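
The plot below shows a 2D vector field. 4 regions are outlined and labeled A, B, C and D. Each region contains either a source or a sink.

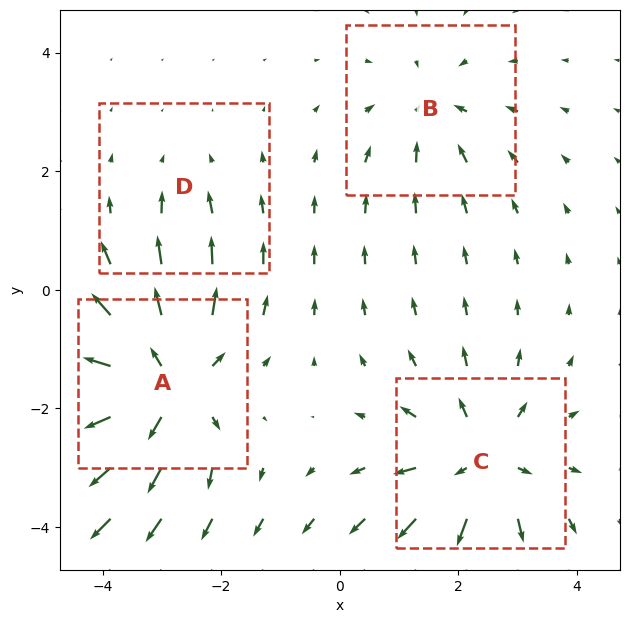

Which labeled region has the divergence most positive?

A

Divergence at each region's feature centre — A: about +7, B: about -3, C: about +5, D: about -2. Region A is most positive.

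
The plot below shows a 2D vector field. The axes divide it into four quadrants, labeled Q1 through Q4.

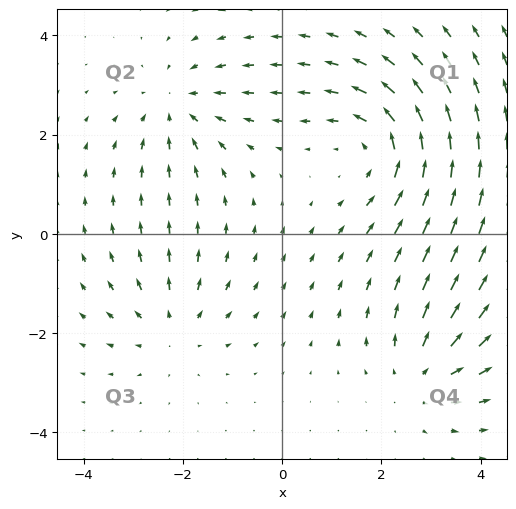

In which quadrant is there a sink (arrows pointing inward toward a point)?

The sink sits at approximately (-2.1, 2.6), which lies in quadrant Q2. The divergence there is about -3, negative as expected for a sink.

Q2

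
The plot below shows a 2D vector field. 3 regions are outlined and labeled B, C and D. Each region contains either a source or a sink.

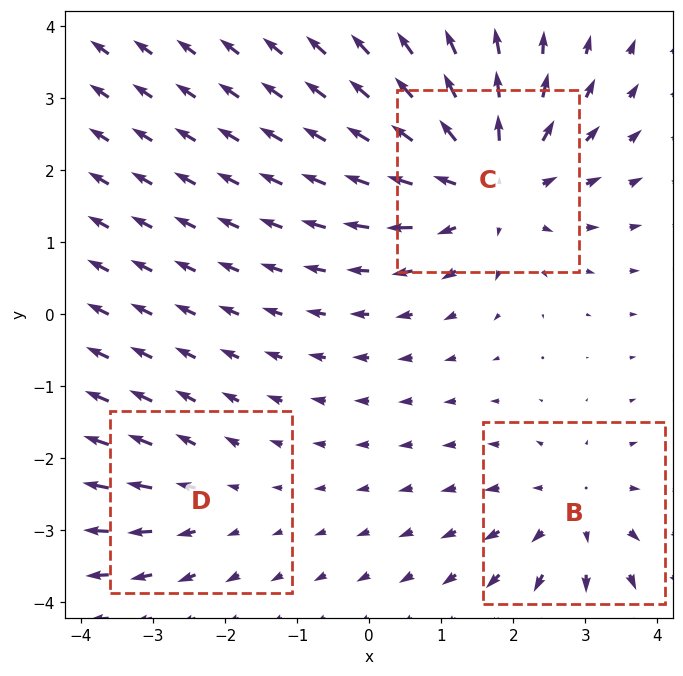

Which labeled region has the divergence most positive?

C

Divergence at each region's feature centre — B: about +3, C: about +5, D: about +2. Region C is most positive.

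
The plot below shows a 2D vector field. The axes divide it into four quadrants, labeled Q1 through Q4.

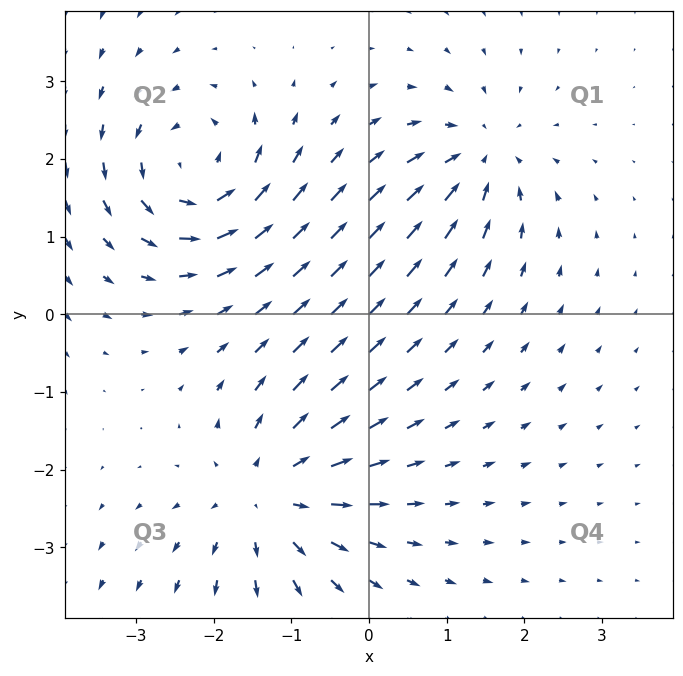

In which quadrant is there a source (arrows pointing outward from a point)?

The source sits at approximately (-1.3, -2.3), which lies in quadrant Q3. The divergence there is about +5, positive as expected for a source.

Q3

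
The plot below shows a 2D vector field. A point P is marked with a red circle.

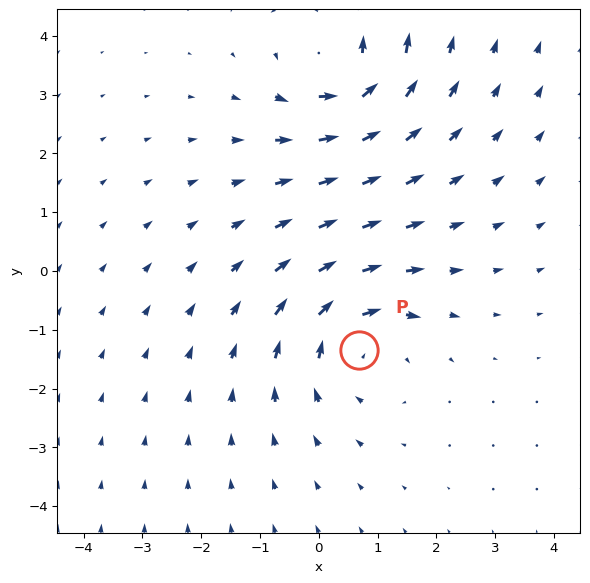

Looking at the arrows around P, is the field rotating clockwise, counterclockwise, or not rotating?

Near P at (0.7, -1.3) the arrows circulate clockwise. The curl (z-component) there is about -4; negative curl means clockwise rotation.

clockwise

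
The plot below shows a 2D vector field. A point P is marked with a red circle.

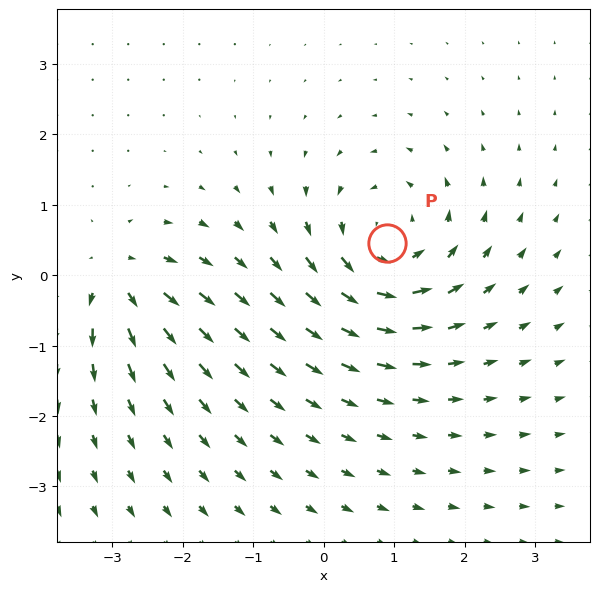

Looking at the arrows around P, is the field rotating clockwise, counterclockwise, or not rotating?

Near P at (0.9, 0.5) the arrows circulate counterclockwise. The curl (z-component) there is about +4; positive curl means counterclockwise rotation.

counterclockwise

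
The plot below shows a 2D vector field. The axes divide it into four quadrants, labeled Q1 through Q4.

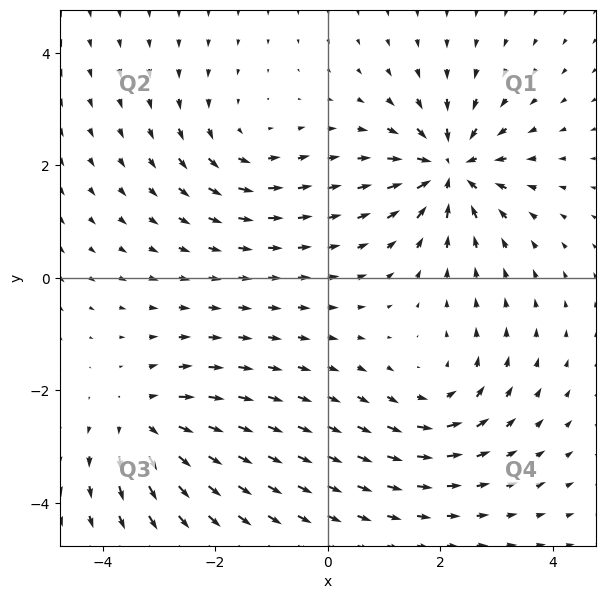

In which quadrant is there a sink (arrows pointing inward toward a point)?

Q1

The sink sits at approximately (2.2, 1.9), which lies in quadrant Q1. The divergence there is about -7, negative as expected for a sink.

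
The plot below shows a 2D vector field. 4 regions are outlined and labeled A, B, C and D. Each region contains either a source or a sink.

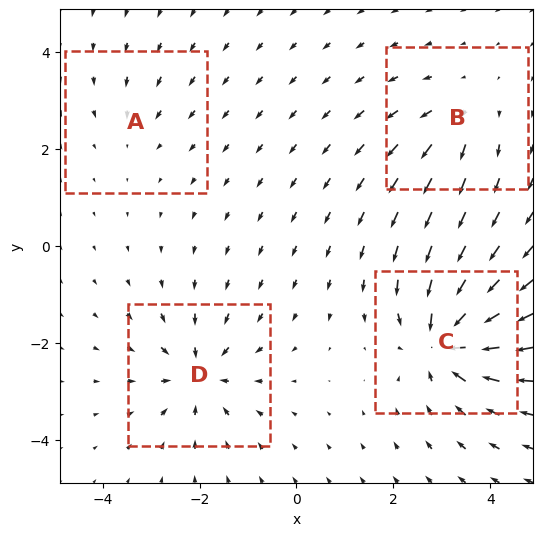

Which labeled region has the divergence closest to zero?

A

Divergence at each region's feature centre — A: about -2, B: about +4, C: about -8, D: about -6. Region A is closest to zero.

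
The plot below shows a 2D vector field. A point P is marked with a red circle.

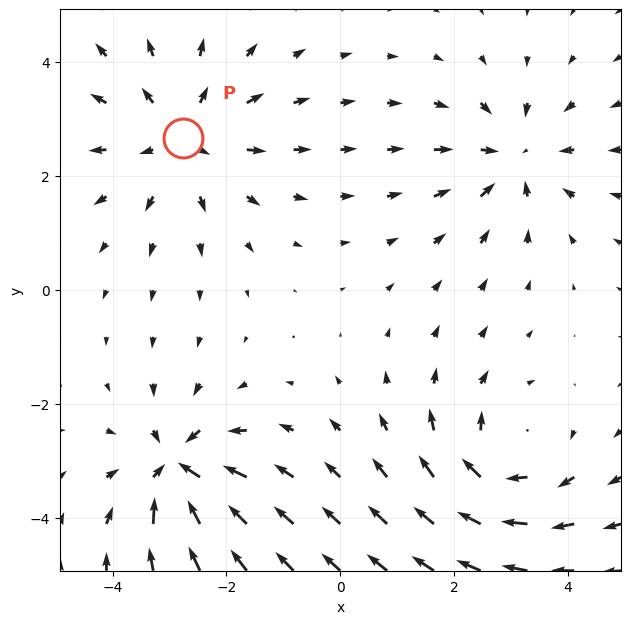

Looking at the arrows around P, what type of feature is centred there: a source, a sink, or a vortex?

source

At P (-2.8, 2.7) the arrows spread outward. Divergence about +4, curl ≈0 — positive divergence with near-zero curl is a source.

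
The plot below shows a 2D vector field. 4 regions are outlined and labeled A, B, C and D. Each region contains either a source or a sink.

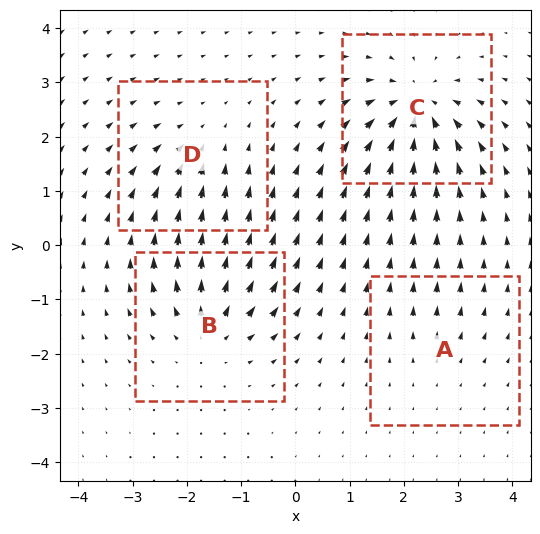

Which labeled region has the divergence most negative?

C

Divergence at each region's feature centre — A: about +2, B: about +6, C: about -8, D: about -4. Region C is most negative.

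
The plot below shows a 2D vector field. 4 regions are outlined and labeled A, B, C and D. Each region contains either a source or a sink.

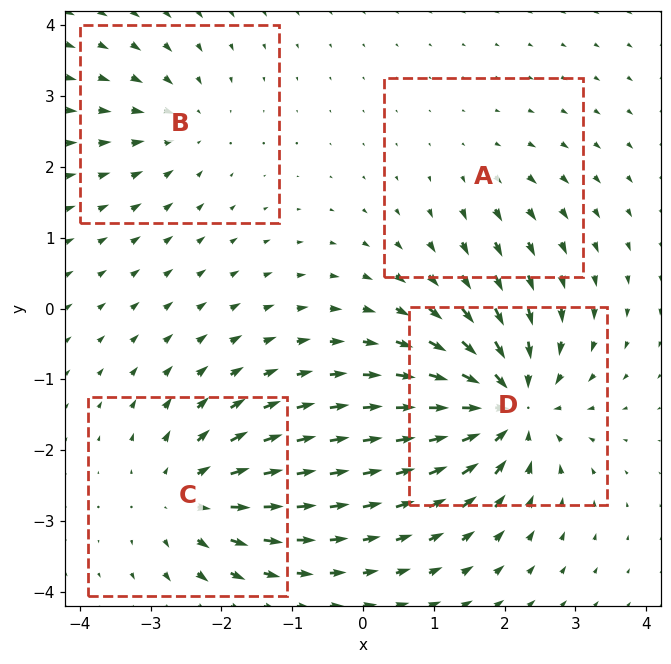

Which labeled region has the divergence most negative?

Divergence at each region's feature centre — A: about +2, B: about -3, C: about +5, D: about -8. Region D is most negative.

D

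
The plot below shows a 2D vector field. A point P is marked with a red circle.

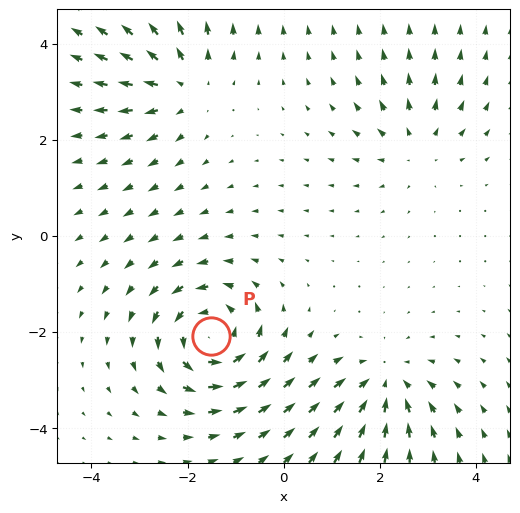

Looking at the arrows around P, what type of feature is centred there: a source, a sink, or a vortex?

At P (-1.5, -2.1) the arrows circulate counterclockwise. Divergence ≈0, curl about +5 — near-zero divergence with nonzero curl is a vortex.

vortex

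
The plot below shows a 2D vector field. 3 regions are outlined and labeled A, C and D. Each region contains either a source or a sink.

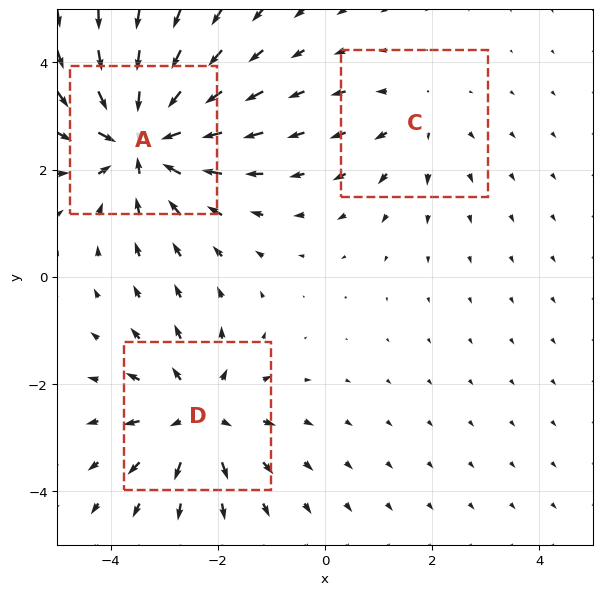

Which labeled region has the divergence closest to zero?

C

Divergence at each region's feature centre — A: about -5, C: about +2, D: about +4. Region C is closest to zero.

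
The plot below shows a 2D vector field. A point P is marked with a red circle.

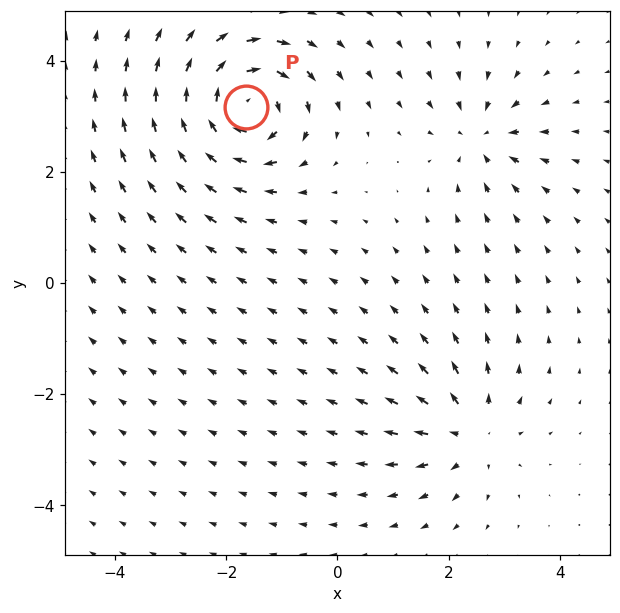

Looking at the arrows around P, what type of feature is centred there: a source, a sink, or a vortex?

vortex

At P (-1.6, 3.2) the arrows circulate clockwise. Divergence ≈0, curl about -7 — near-zero divergence with nonzero curl is a vortex.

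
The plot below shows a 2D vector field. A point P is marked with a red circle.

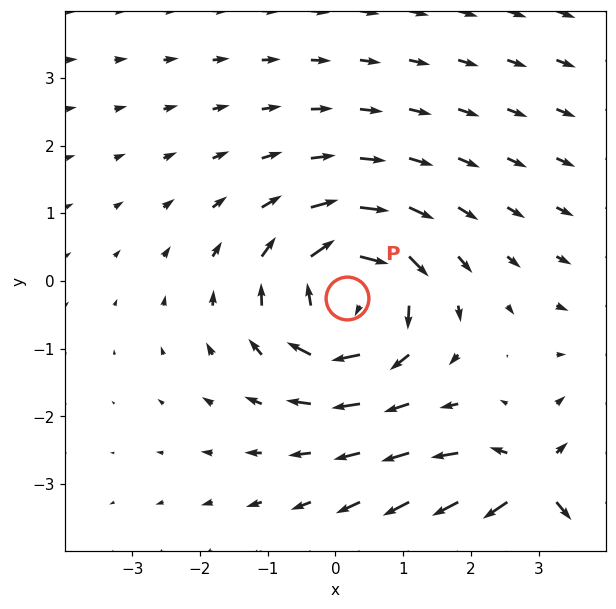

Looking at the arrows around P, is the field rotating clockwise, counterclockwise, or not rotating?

clockwise

Near P at (0.2, -0.3) the arrows circulate clockwise. The curl (z-component) there is about -4; negative curl means clockwise rotation.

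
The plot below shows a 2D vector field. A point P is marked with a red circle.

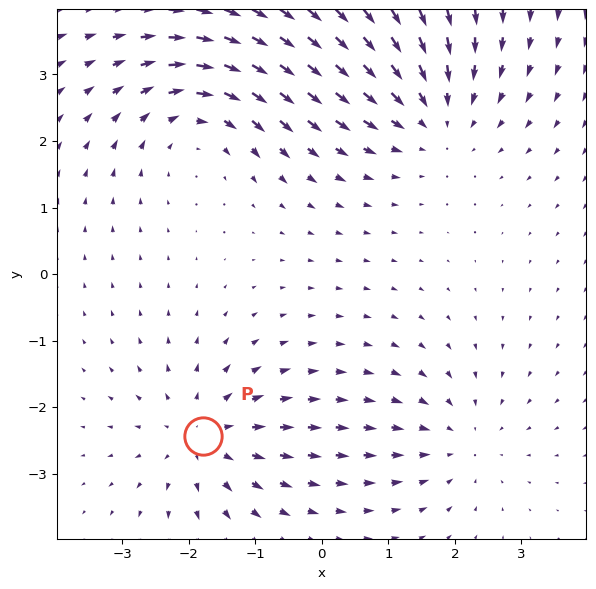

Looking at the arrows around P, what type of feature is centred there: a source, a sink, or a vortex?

source

At P (-1.8, -2.4) the arrows spread outward. Divergence about +4, curl ≈0 — positive divergence with near-zero curl is a source.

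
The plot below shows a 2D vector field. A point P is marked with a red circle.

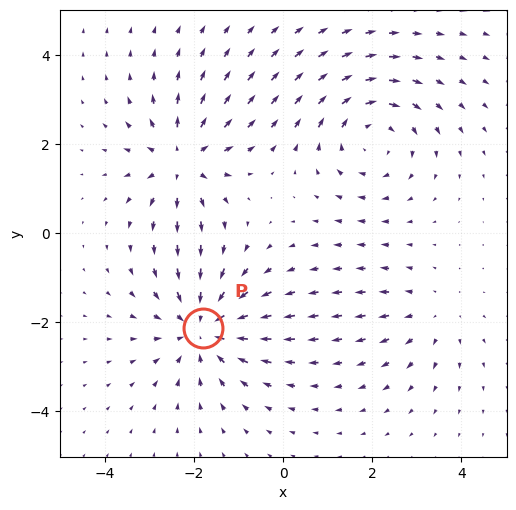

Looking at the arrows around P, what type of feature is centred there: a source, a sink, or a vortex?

At P (-1.8, -2.1) the arrows converge inward. Divergence about -4, curl ≈0 — negative divergence with near-zero curl is a sink.

sink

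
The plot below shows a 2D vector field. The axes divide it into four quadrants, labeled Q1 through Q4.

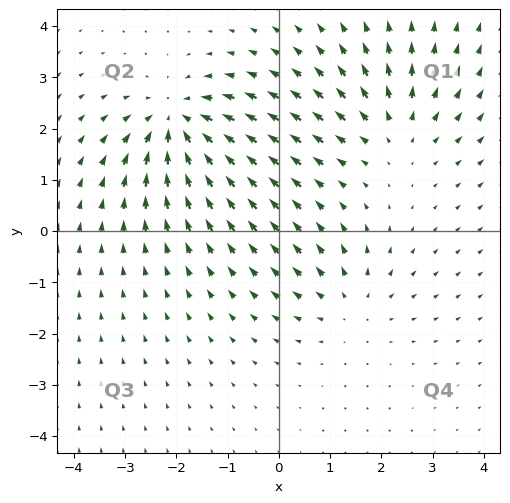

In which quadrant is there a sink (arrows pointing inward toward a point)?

Q2

The sink sits at approximately (-2.0, 2.1), which lies in quadrant Q2. The divergence there is about -5, negative as expected for a sink.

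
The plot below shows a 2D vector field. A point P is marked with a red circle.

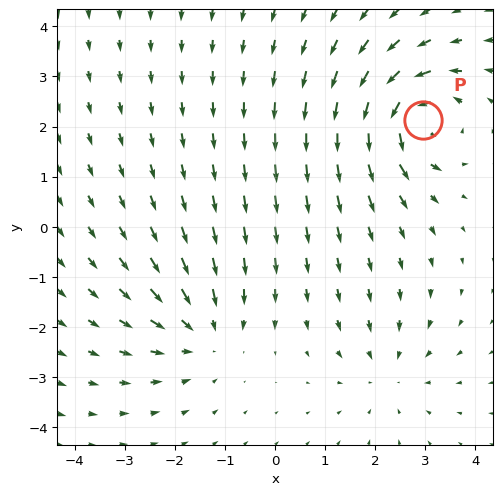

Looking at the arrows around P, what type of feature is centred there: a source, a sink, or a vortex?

vortex

At P (2.9, 2.1) the arrows circulate counterclockwise. Divergence ≈0, curl about +7 — near-zero divergence with nonzero curl is a vortex.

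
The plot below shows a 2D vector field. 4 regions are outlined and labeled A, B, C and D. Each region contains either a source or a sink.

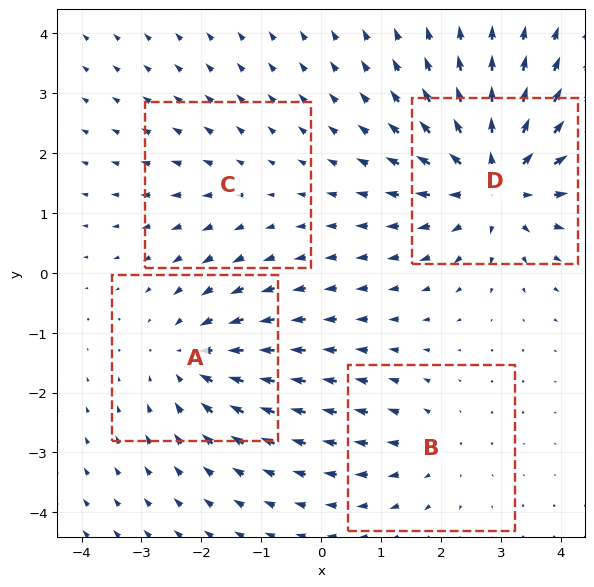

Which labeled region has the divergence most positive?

Divergence at each region's feature centre — A: about -4, B: about +3, C: about +2, D: about +7. Region D is most positive.

D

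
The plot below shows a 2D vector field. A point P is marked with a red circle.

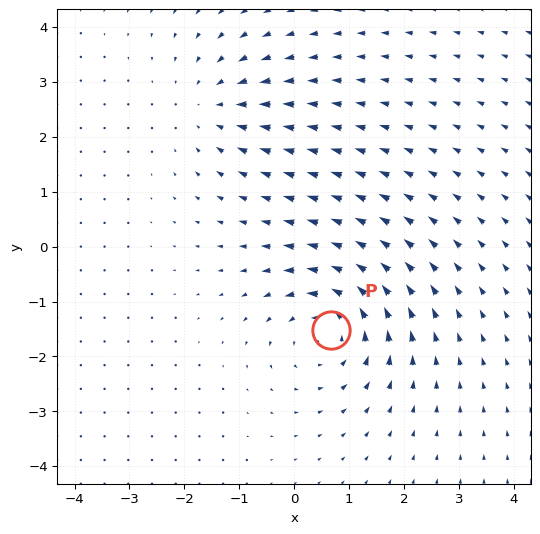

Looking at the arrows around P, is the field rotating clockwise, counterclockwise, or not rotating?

counterclockwise

Near P at (0.7, -1.5) the arrows circulate counterclockwise. The curl (z-component) there is about +5; positive curl means counterclockwise rotation.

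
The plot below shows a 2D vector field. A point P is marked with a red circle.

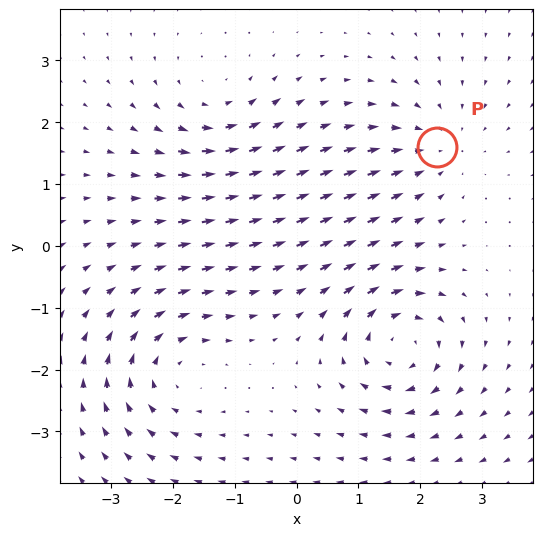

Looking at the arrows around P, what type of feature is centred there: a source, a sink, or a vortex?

sink

At P (2.3, 1.6) the arrows converge inward. Divergence about -3, curl ≈0 — negative divergence with near-zero curl is a sink.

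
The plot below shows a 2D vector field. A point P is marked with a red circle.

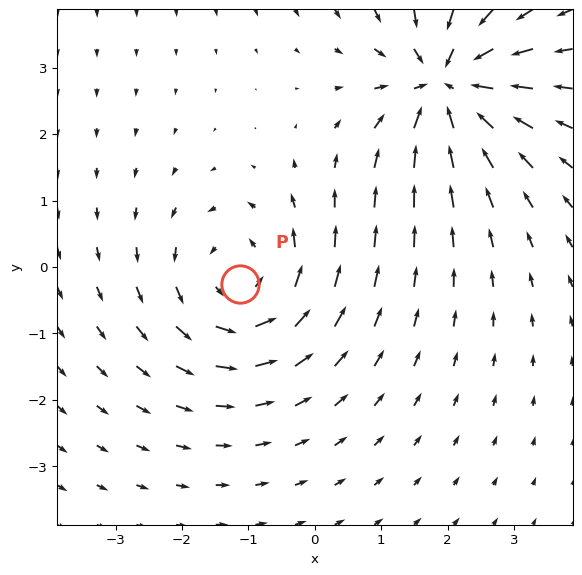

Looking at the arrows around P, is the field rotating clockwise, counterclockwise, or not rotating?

counterclockwise

Near P at (-1.1, -0.3) the arrows circulate counterclockwise. The curl (z-component) there is about +4; positive curl means counterclockwise rotation.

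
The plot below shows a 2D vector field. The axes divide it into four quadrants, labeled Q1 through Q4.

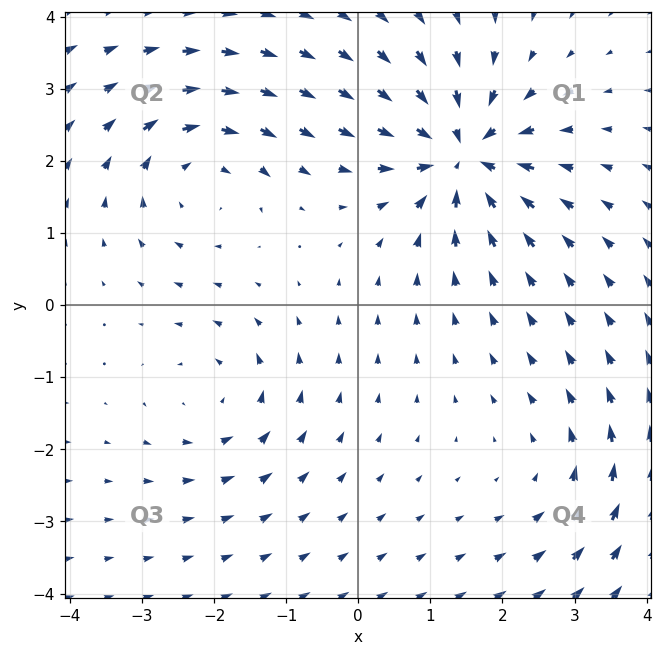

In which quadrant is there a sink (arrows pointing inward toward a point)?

The sink sits at approximately (1.4, 2.1), which lies in quadrant Q1. The divergence there is about -6, negative as expected for a sink.

Q1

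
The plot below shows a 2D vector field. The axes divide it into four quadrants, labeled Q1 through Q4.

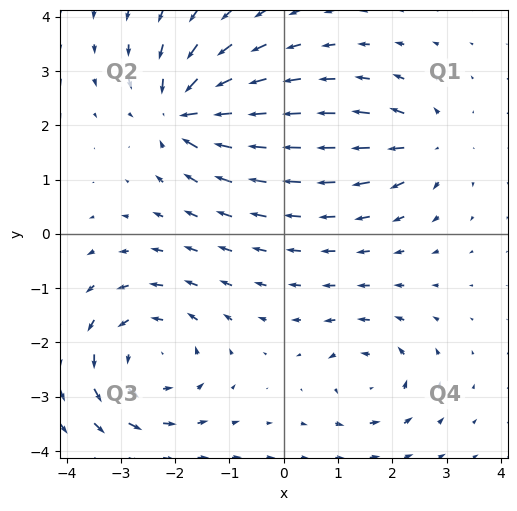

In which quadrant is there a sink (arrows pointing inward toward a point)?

Q2

The sink sits at approximately (-1.9, 2.2), which lies in quadrant Q2. The divergence there is about -6, negative as expected for a sink.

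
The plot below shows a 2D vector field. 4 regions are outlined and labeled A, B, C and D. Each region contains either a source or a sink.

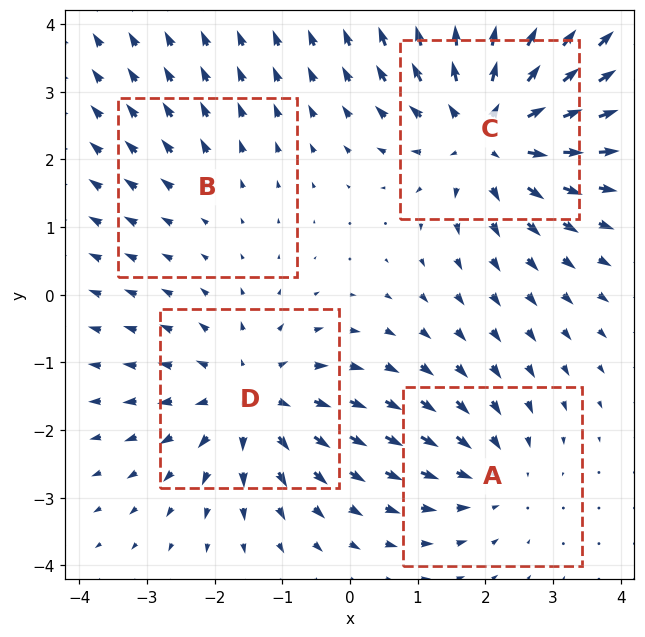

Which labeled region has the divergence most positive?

C

Divergence at each region's feature centre — A: about -3, B: about +2, C: about +6, D: about +5. Region C is most positive.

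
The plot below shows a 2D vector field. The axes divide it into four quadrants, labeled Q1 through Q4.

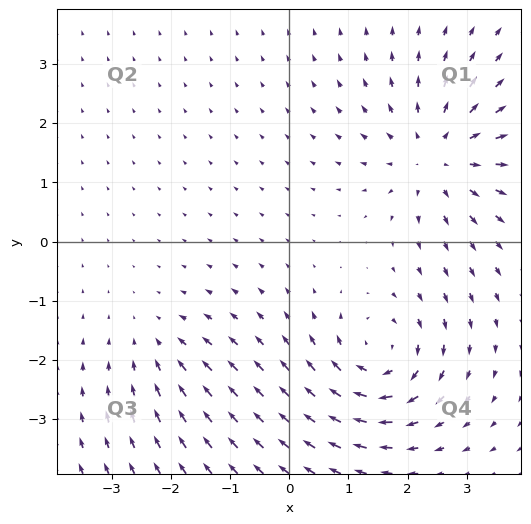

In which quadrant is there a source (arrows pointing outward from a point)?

The source sits at approximately (2.5, 1.4), which lies in quadrant Q1. The divergence there is about +5, positive as expected for a source.

Q1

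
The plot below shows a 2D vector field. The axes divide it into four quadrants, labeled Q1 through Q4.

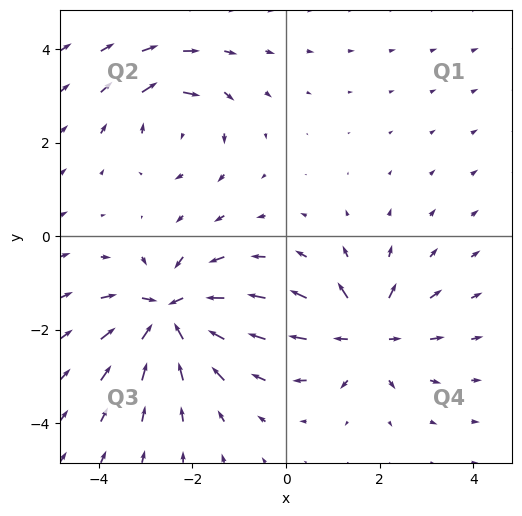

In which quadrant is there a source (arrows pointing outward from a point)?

The source sits at approximately (1.7, -2.1), which lies in quadrant Q4. The divergence there is about +5, positive as expected for a source.

Q4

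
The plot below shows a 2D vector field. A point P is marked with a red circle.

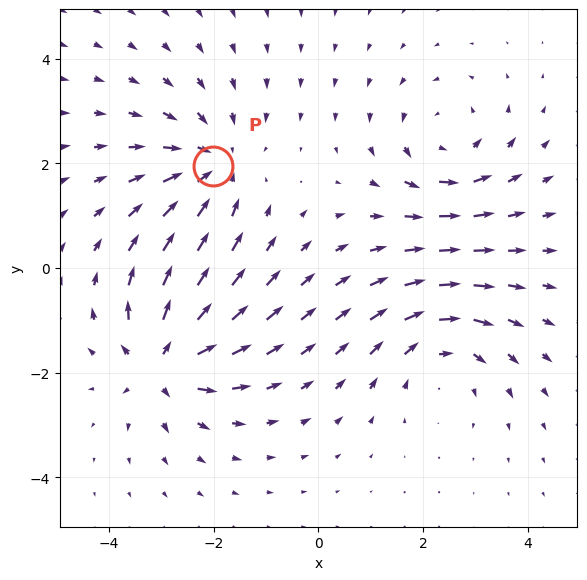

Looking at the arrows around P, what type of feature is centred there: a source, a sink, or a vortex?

sink

At P (-2.0, 1.9) the arrows converge inward. Divergence about -4, curl ≈0 — negative divergence with near-zero curl is a sink.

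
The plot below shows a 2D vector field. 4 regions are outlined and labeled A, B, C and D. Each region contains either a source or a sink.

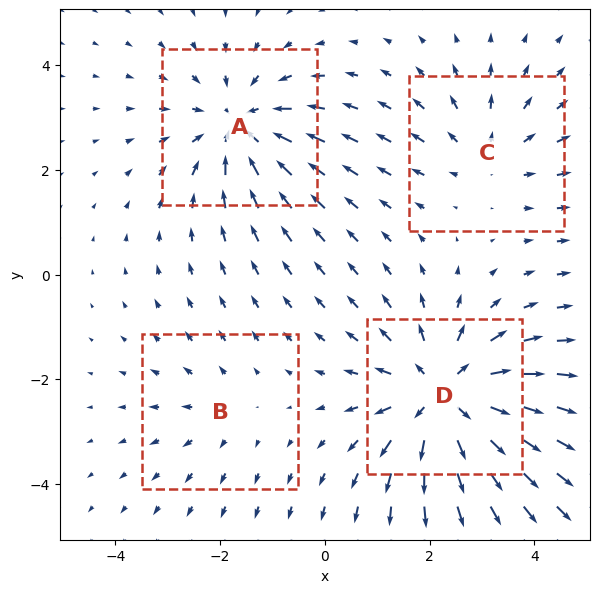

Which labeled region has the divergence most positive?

D

Divergence at each region's feature centre — A: about -5, B: about +2, C: about +3, D: about +6. Region D is most positive.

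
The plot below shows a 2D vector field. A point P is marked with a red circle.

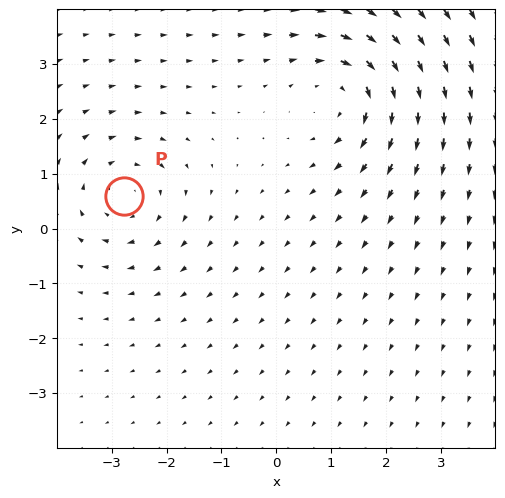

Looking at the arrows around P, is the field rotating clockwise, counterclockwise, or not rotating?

clockwise

Near P at (-2.8, 0.6) the arrows circulate clockwise. The curl (z-component) there is about -3; negative curl means clockwise rotation.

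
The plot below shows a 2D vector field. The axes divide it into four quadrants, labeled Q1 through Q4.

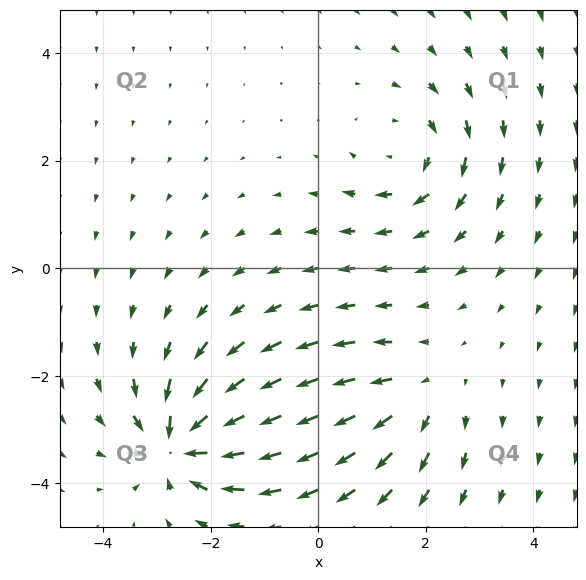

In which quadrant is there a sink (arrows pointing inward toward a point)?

The sink sits at approximately (-2.6, -3.2), which lies in quadrant Q3. The divergence there is about -7, negative as expected for a sink.

Q3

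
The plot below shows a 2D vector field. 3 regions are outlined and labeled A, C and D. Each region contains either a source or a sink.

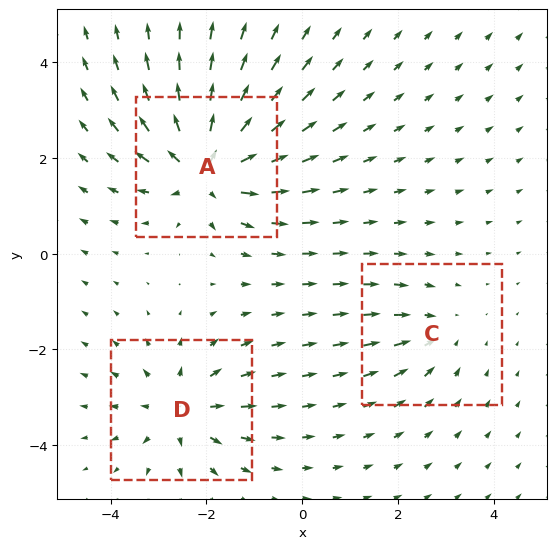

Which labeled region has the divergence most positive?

A

Divergence at each region's feature centre — A: about +5, C: about -2, D: about +3. Region A is most positive.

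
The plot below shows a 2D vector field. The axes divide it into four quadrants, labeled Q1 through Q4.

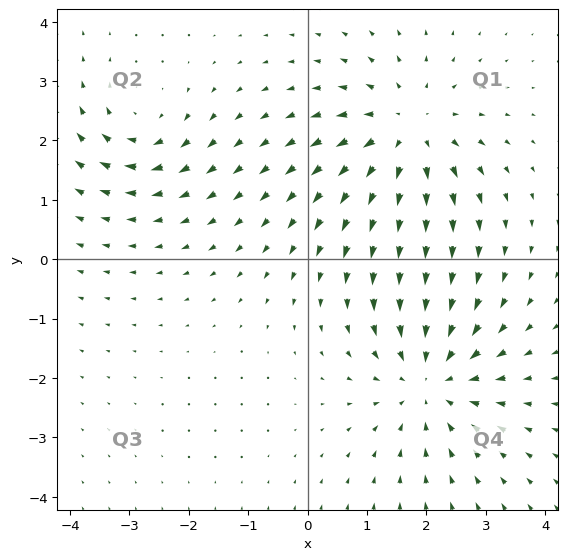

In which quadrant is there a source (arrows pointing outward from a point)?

The source sits at approximately (1.7, 2.1), which lies in quadrant Q1. The divergence there is about +4, positive as expected for a source.

Q1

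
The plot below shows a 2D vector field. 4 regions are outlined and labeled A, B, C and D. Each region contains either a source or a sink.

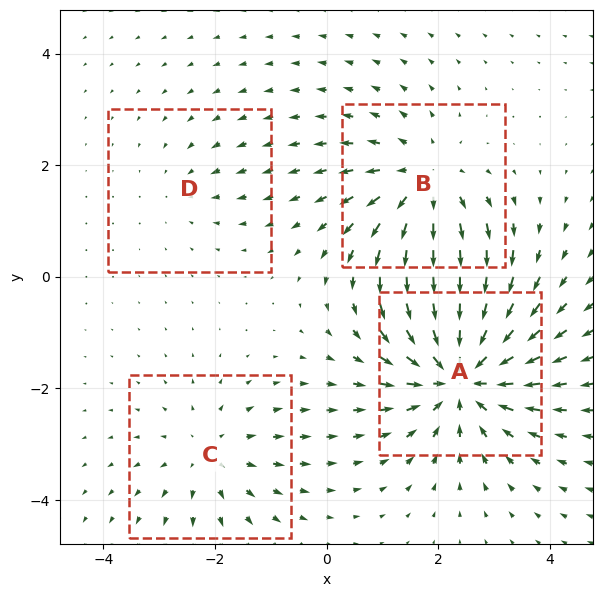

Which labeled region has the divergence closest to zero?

D

Divergence at each region's feature centre — A: about -7, B: about +5, C: about +3, D: about -2. Region D is closest to zero.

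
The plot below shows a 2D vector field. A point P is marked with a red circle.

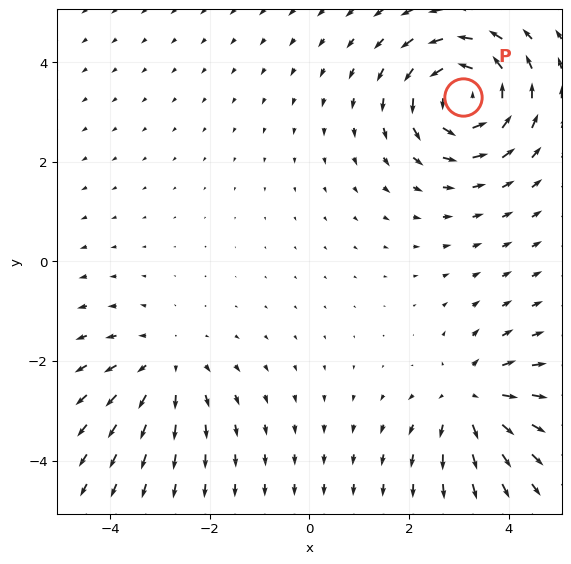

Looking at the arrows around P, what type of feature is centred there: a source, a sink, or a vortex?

vortex

At P (3.1, 3.3) the arrows circulate counterclockwise. Divergence ≈0, curl about +5 — near-zero divergence with nonzero curl is a vortex.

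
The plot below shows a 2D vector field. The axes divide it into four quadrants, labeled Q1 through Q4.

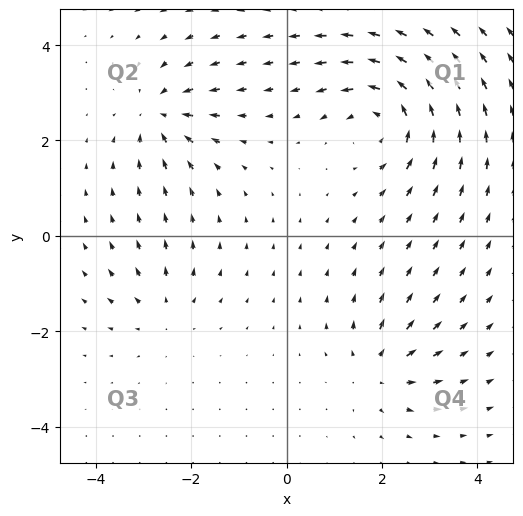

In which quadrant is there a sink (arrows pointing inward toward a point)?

The sink sits at approximately (-2.6, 2.5), which lies in quadrant Q2. The divergence there is about -5, negative as expected for a sink.

Q2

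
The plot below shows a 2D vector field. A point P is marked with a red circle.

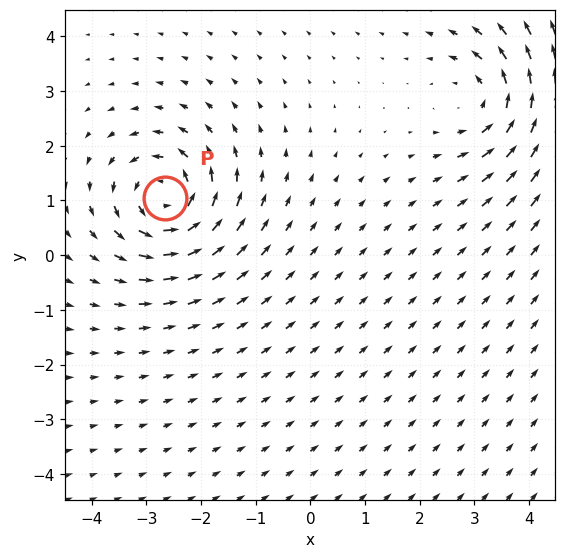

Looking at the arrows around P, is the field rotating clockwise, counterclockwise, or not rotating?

Near P at (-2.7, 1.0) the arrows circulate counterclockwise. The curl (z-component) there is about +7; positive curl means counterclockwise rotation.

counterclockwise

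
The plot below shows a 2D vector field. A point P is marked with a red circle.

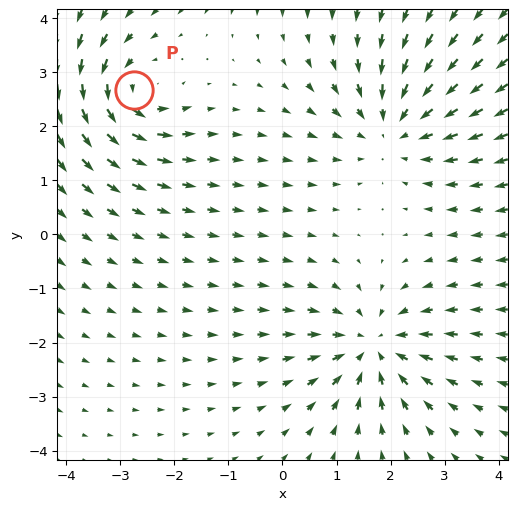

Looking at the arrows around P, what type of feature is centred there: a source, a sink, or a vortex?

At P (-2.8, 2.7) the arrows circulate counterclockwise. Divergence ≈0, curl about +5 — near-zero divergence with nonzero curl is a vortex.

vortex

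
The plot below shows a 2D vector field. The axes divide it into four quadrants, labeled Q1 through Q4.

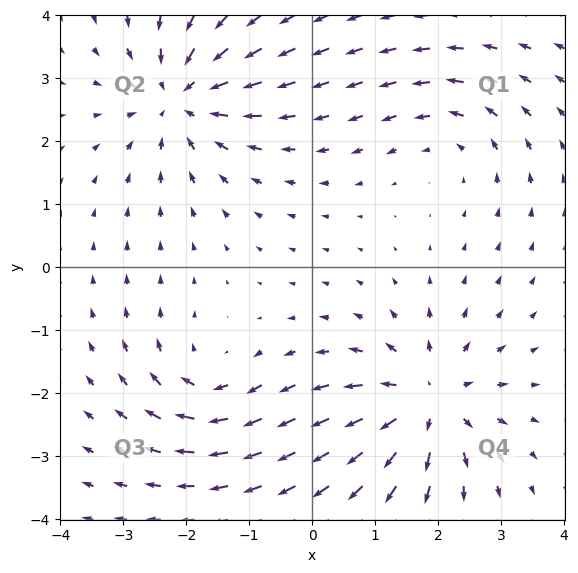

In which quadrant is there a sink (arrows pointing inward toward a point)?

Q2

The sink sits at approximately (-2.1, 2.7), which lies in quadrant Q2. The divergence there is about -4, negative as expected for a sink.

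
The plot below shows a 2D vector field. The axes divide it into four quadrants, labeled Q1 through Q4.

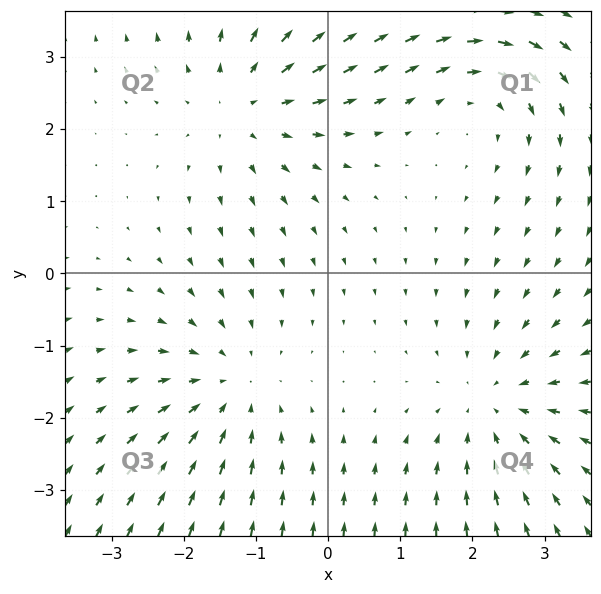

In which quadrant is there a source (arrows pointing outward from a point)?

Q2

The source sits at approximately (-1.2, 2.3), which lies in quadrant Q2. The divergence there is about +4, positive as expected for a source.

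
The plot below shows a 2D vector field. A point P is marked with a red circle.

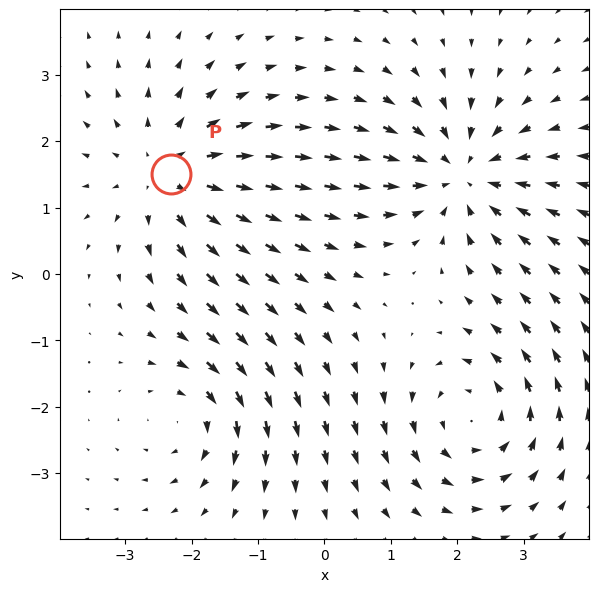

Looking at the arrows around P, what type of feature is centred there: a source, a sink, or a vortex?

At P (-2.3, 1.5) the arrows spread outward. Divergence about +4, curl ≈0 — positive divergence with near-zero curl is a source.

source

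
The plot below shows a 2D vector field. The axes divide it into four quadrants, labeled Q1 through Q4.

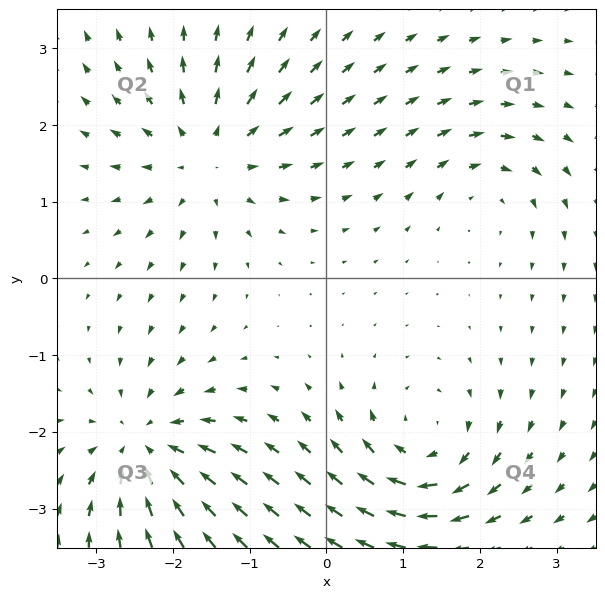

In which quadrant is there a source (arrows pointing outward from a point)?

The source sits at approximately (-1.5, 1.6), which lies in quadrant Q2. The divergence there is about +5, positive as expected for a source.

Q2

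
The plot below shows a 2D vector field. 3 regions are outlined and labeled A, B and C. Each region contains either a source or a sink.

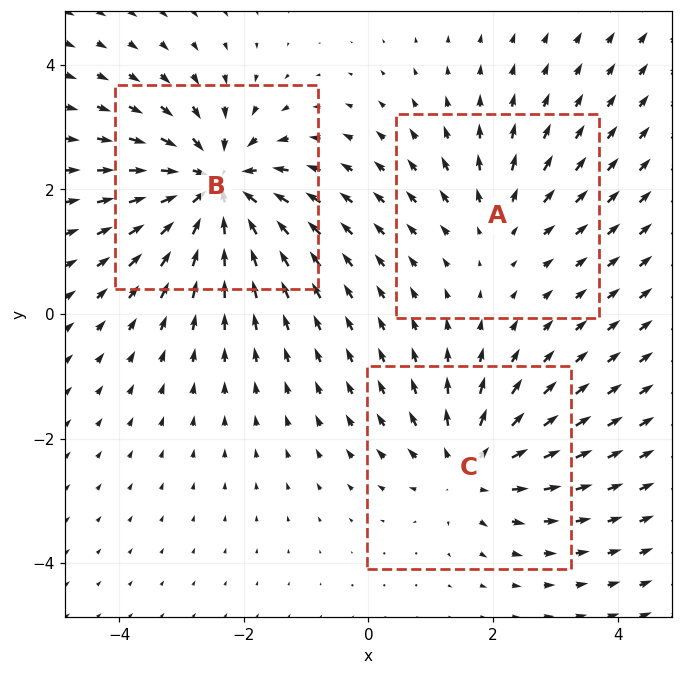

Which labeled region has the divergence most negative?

Divergence at each region's feature centre — A: about +2, B: about -5, C: about +4. Region B is most negative.

B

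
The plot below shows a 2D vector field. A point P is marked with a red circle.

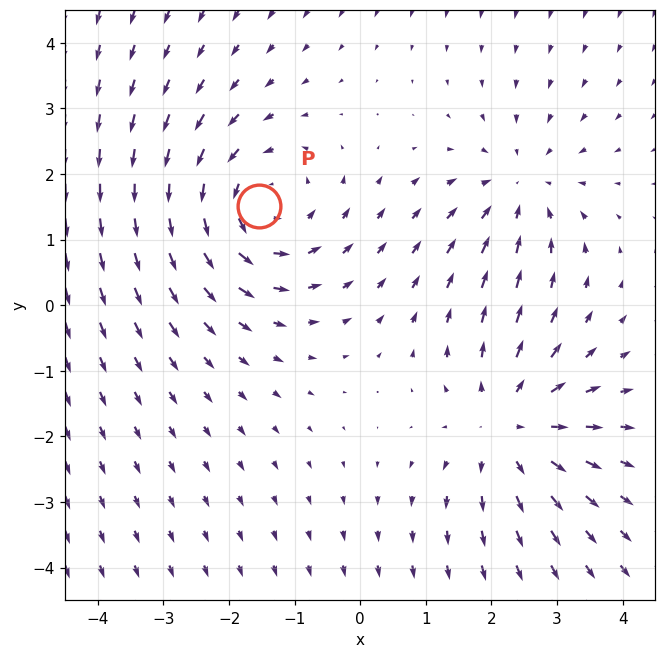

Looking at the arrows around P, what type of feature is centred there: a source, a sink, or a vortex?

At P (-1.5, 1.5) the arrows circulate counterclockwise. Divergence ≈0, curl about +4 — near-zero divergence with nonzero curl is a vortex.

vortex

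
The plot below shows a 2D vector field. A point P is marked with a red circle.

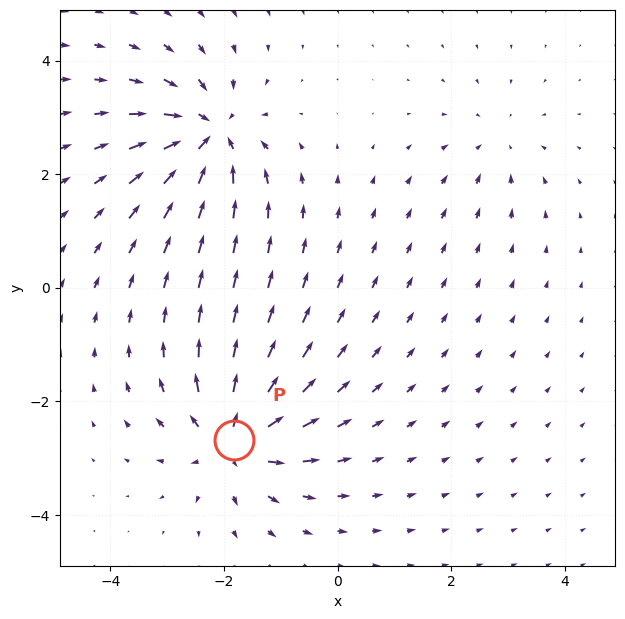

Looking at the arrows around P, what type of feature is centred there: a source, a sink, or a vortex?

At P (-1.8, -2.7) the arrows spread outward. Divergence about +6, curl ≈0 — positive divergence with near-zero curl is a source.

source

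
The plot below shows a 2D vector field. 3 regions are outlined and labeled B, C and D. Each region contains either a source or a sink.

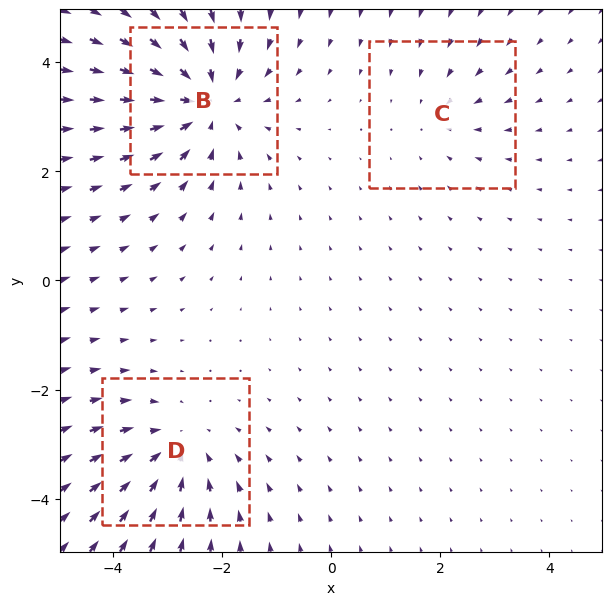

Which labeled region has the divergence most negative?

B

Divergence at each region's feature centre — B: about -4, C: about -2, D: about -3. Region B is most negative.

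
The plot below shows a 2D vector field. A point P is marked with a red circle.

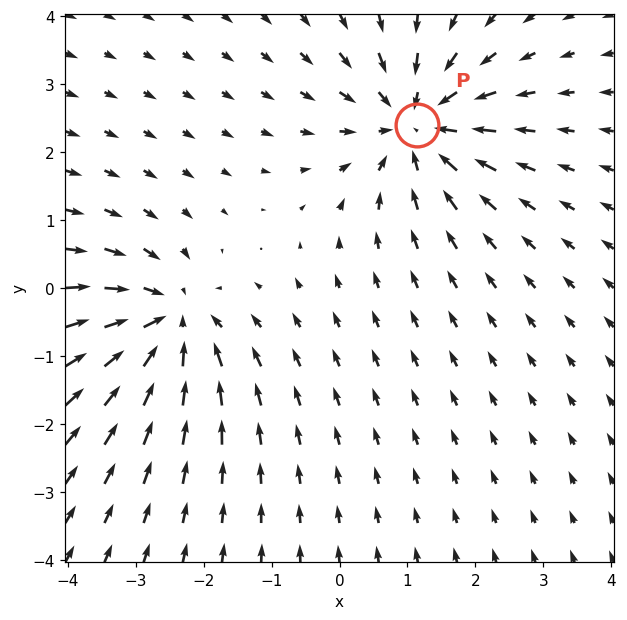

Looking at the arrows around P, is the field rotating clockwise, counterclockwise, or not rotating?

Near P at (1.1, 2.4) the arrows show no circulation. The curl there is ≈0.

not rotating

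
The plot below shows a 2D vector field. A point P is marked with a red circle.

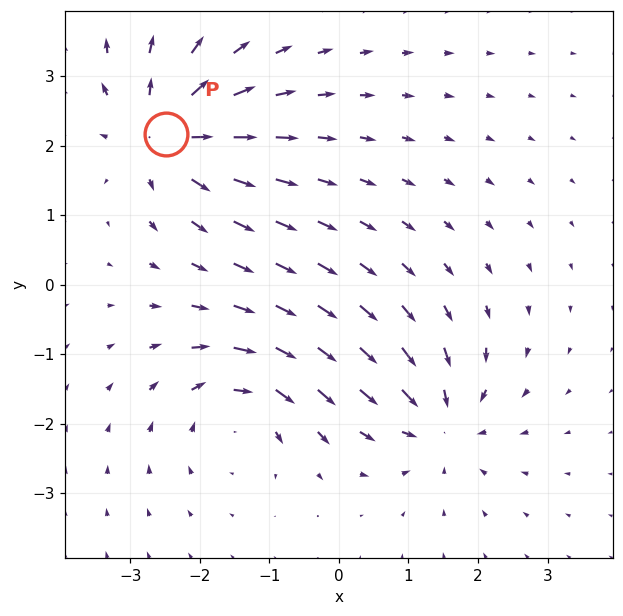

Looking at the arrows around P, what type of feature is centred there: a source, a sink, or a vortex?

At P (-2.5, 2.2) the arrows spread outward. Divergence about +5, curl ≈0 — positive divergence with near-zero curl is a source.

source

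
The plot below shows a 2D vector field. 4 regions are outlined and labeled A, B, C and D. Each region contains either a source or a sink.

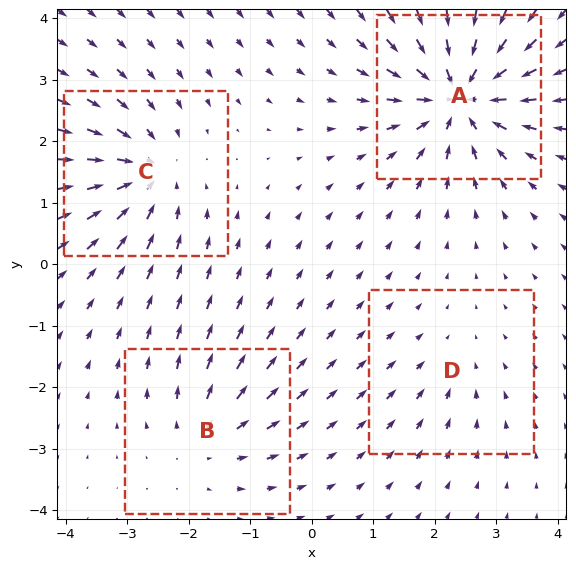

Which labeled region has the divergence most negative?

A

Divergence at each region's feature centre — A: about -8, B: about +4, C: about -5, D: about -2. Region A is most negative.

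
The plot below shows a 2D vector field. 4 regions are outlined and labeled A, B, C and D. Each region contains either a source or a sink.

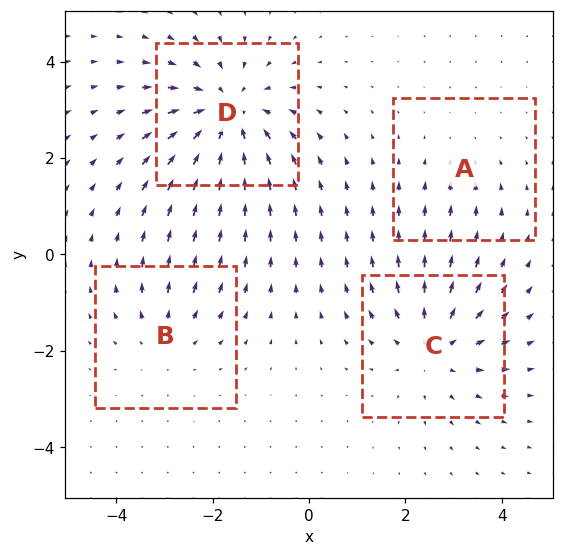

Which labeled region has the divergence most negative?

Divergence at each region's feature centre — A: about -2, B: about +3, C: about +4, D: about -6. Region D is most negative.

D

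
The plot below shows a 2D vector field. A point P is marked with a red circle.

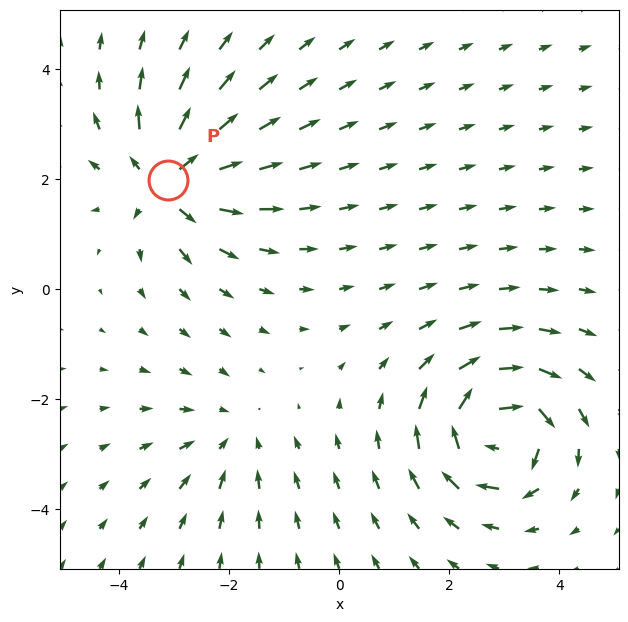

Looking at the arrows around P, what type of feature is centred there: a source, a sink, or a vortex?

At P (-3.1, 2.0) the arrows spread outward. Divergence about +6, curl ≈0 — positive divergence with near-zero curl is a source.

source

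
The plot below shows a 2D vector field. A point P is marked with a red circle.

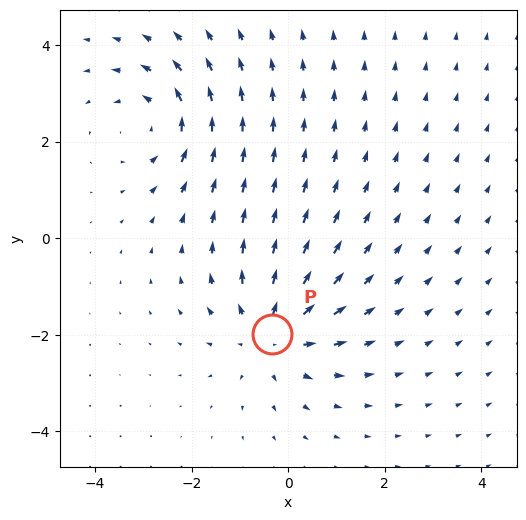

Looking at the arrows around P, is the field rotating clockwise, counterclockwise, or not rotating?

Near P at (-0.3, -2.0) the arrows show no circulation. The curl there is ≈0.

not rotating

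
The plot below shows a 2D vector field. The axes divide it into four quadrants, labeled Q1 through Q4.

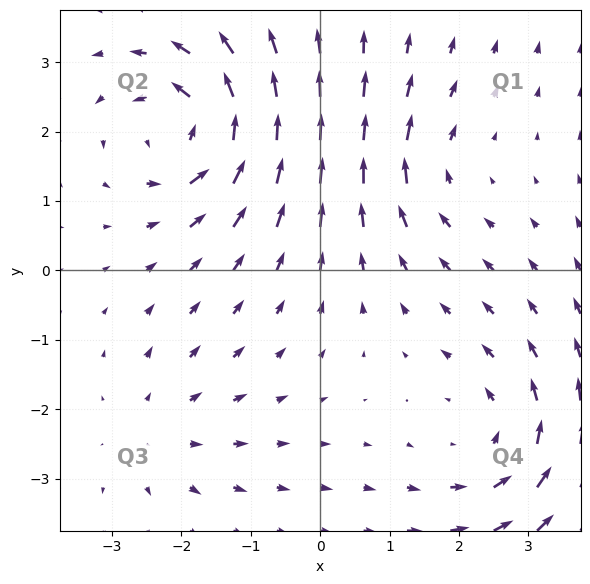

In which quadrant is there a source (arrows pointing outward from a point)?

Q3

The source sits at approximately (-2.4, -2.4), which lies in quadrant Q3. The divergence there is about +3, positive as expected for a source.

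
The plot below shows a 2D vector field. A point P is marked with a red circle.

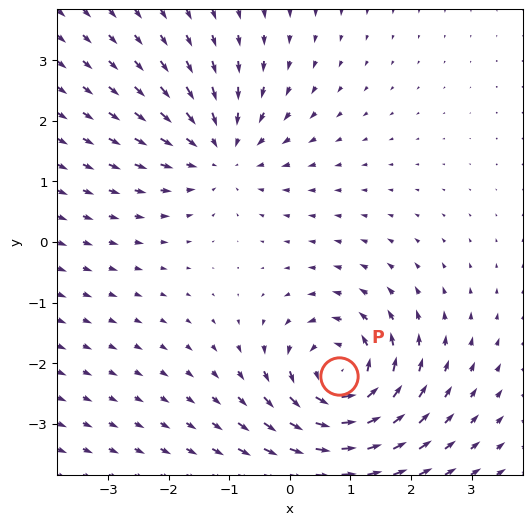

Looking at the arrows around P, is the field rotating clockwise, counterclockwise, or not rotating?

Near P at (0.8, -2.2) the arrows circulate counterclockwise. The curl (z-component) there is about +6; positive curl means counterclockwise rotation.

counterclockwise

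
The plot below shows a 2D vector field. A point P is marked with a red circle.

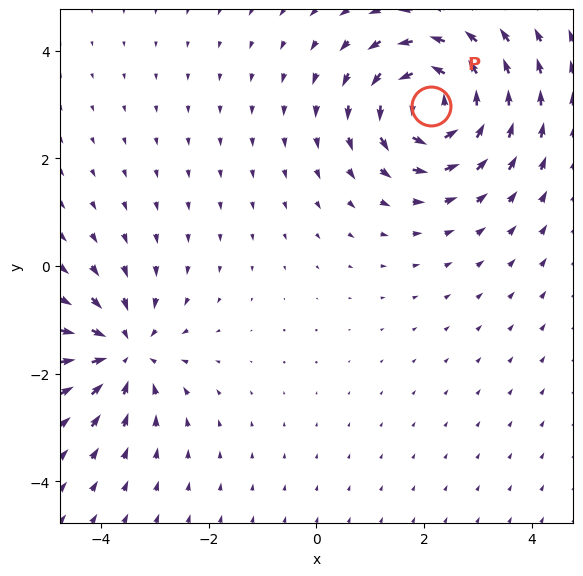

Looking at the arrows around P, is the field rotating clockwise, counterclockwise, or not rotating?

Near P at (2.1, 3.0) the arrows circulate counterclockwise. The curl (z-component) there is about +6; positive curl means counterclockwise rotation.

counterclockwise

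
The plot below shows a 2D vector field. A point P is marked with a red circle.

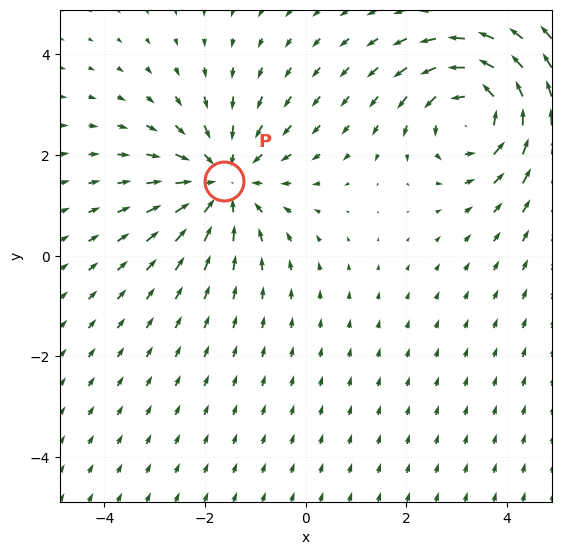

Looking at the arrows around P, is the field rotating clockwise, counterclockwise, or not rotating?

not rotating

Near P at (-1.6, 1.5) the arrows show no circulation. The curl there is ≈0.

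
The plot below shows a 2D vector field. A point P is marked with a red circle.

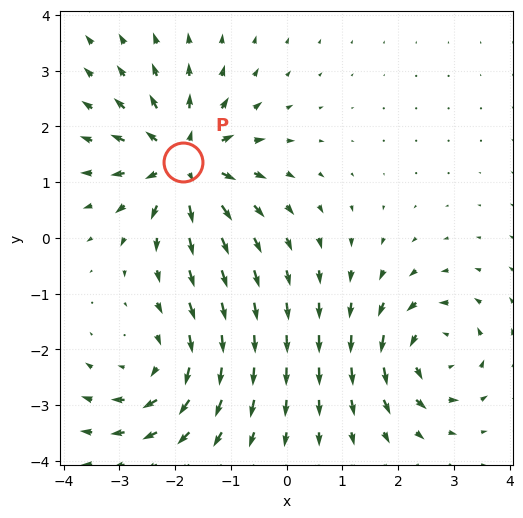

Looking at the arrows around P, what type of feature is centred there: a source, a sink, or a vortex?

At P (-1.9, 1.4) the arrows spread outward. Divergence about +5, curl ≈0 — positive divergence with near-zero curl is a source.

source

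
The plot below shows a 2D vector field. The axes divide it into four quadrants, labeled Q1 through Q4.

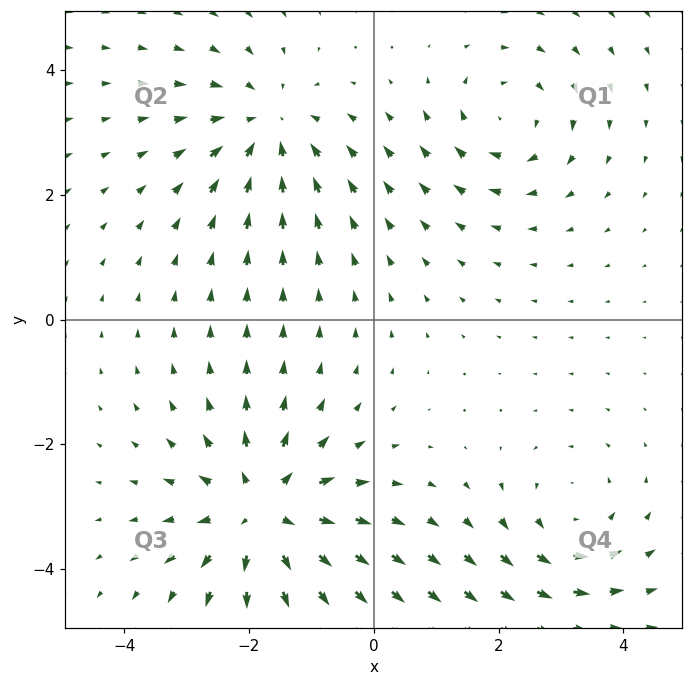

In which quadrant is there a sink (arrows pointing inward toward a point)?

Q2

The sink sits at approximately (-1.7, 3.1), which lies in quadrant Q2. The divergence there is about -3, negative as expected for a sink.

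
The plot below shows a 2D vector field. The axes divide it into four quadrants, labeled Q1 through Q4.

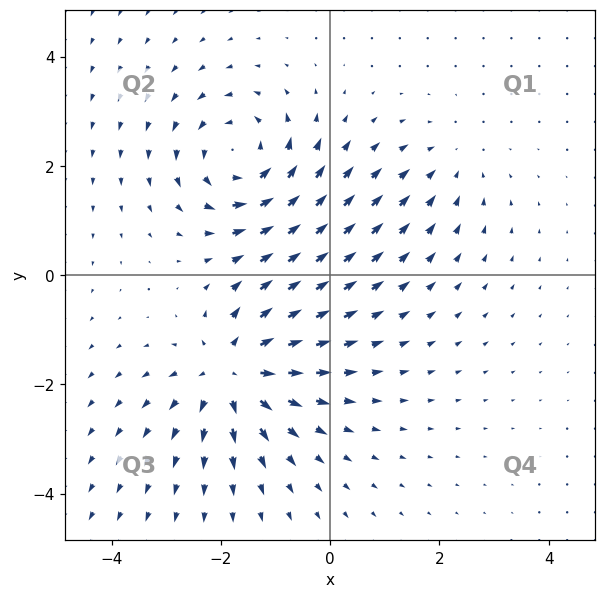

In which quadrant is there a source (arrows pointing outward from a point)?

The source sits at approximately (-1.8, -1.8), which lies in quadrant Q3. The divergence there is about +6, positive as expected for a source.

Q3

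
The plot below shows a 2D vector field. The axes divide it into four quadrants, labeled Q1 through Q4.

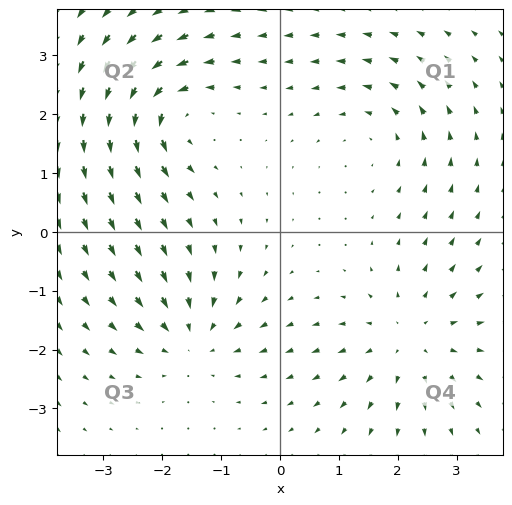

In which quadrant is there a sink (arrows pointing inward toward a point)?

The sink sits at approximately (-1.5, -1.8), which lies in quadrant Q3. The divergence there is about -4, negative as expected for a sink.

Q3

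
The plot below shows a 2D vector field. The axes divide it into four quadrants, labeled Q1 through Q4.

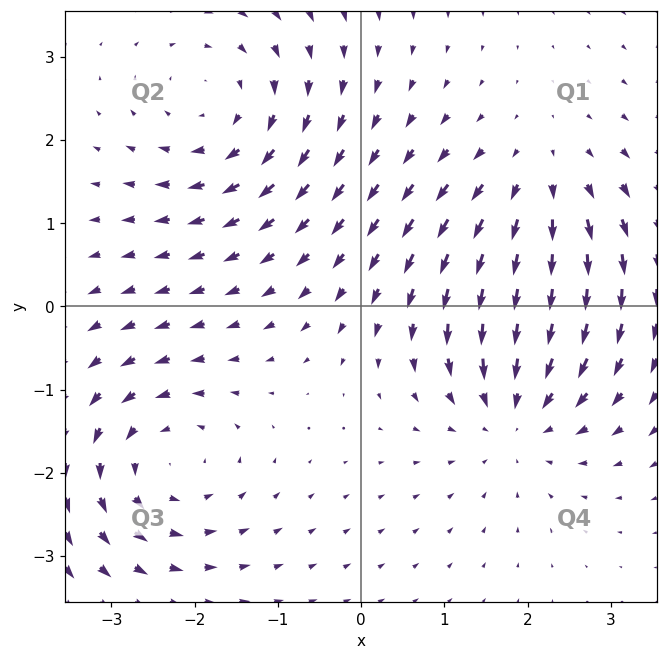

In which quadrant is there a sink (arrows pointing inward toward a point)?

The sink sits at approximately (1.9, -1.2), which lies in quadrant Q4. The divergence there is about -5, negative as expected for a sink.

Q4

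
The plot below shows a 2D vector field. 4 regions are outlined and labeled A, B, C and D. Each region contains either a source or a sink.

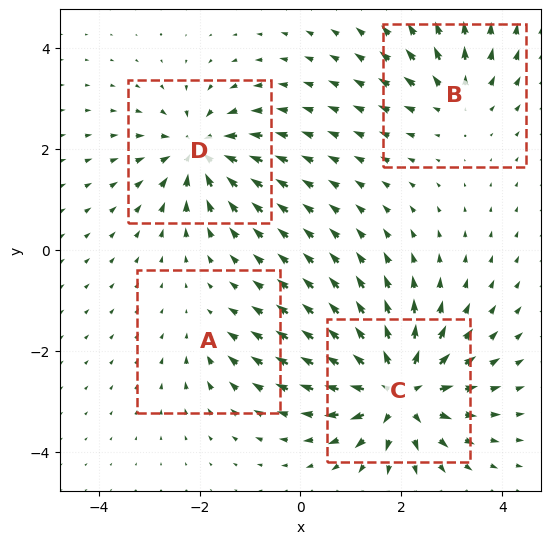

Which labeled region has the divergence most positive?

Divergence at each region's feature centre — A: about -3, B: about +4, C: about +8, D: about -6. Region C is most positive.

C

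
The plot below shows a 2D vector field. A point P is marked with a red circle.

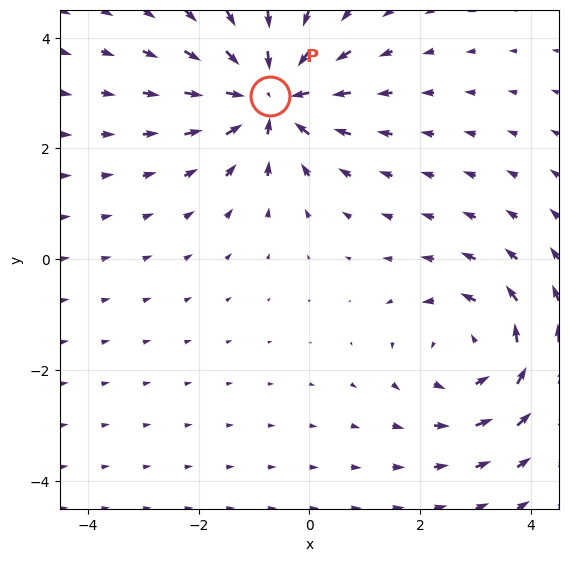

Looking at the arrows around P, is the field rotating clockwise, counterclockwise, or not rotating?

Near P at (-0.7, 2.9) the arrows show no circulation. The curl there is ≈0.

not rotating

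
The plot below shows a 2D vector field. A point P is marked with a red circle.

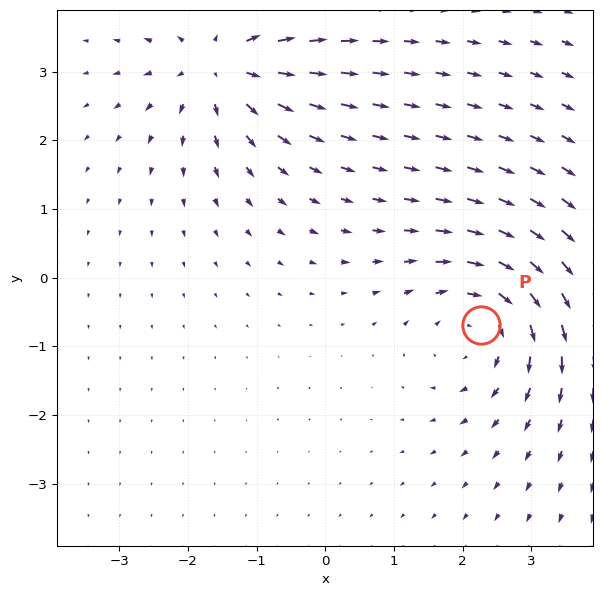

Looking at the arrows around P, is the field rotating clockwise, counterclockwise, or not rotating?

clockwise

Near P at (2.3, -0.7) the arrows circulate clockwise. The curl (z-component) there is about -5; negative curl means clockwise rotation.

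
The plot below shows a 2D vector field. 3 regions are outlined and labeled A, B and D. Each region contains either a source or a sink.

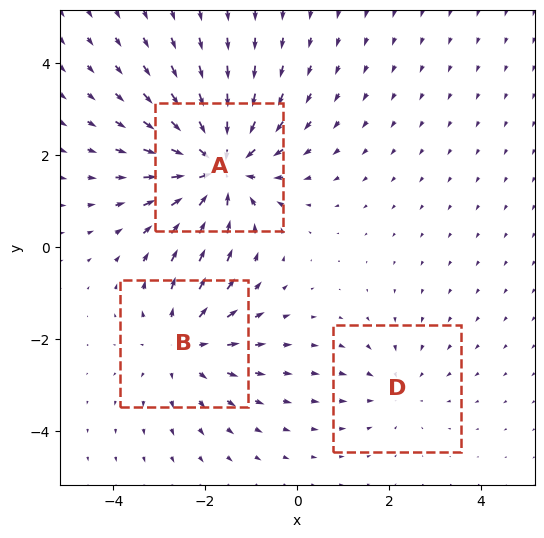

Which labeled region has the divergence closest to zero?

Divergence at each region's feature centre — A: about -4, B: about +3, D: about -2. Region D is closest to zero.

D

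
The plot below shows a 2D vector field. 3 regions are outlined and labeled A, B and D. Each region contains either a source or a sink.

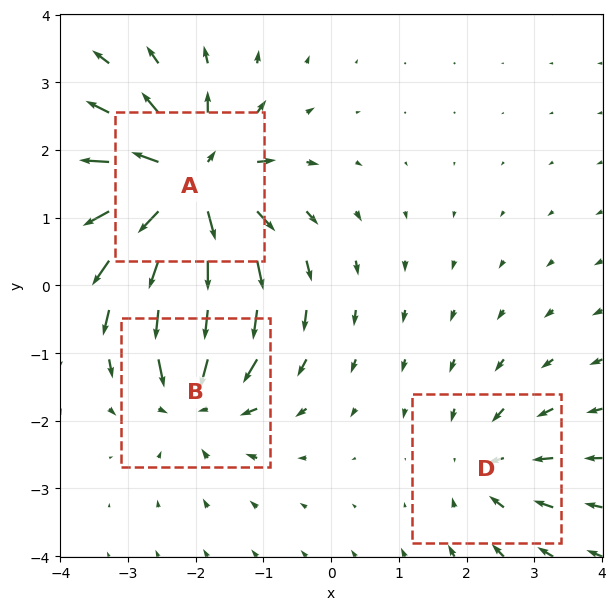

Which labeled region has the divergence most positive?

A

Divergence at each region's feature centre — A: about +6, B: about -4, D: about -3. Region A is most positive.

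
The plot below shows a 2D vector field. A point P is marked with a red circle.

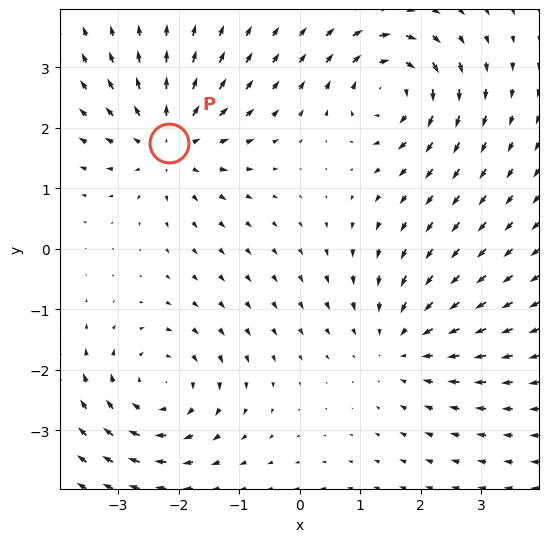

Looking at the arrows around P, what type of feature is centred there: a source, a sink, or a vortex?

source

At P (-2.2, 1.8) the arrows spread outward. Divergence about +5, curl ≈0 — positive divergence with near-zero curl is a source.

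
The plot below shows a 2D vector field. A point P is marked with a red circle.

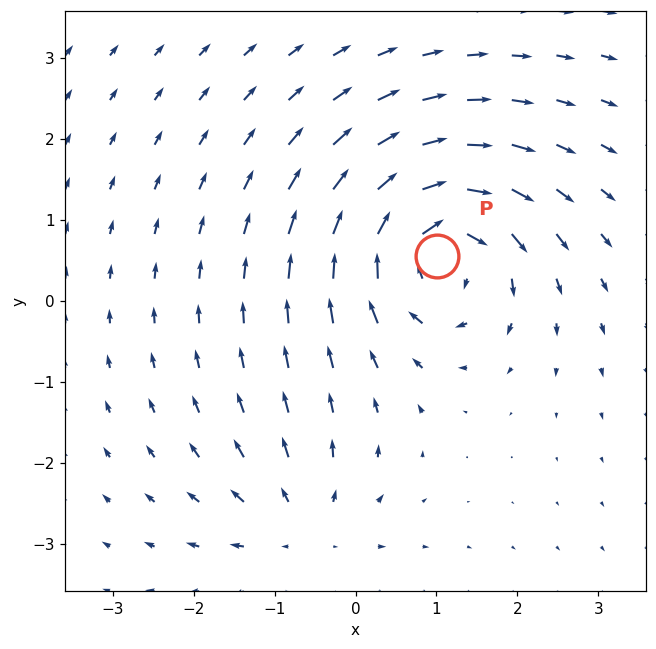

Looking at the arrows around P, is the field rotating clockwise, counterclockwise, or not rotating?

clockwise

Near P at (1.0, 0.6) the arrows circulate clockwise. The curl (z-component) there is about -6; negative curl means clockwise rotation.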